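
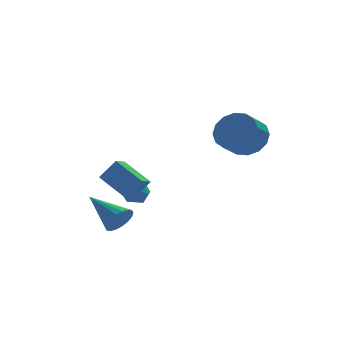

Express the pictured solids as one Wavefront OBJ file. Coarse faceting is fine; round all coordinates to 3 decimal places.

v -1.757 1.589 -0.956
v -1.081 1.634 -0.643
v -1.559 0.426 -1.217
v -0.883 0.471 -0.904
v -1.494 0.511 -0.478
v -1.617 1.23 -0.317
v -1.023 0.83 -1.543
v -1.146 1.549 -1.382
v -0.627 1.165 -1.006
v -0.918 0.968 -0.348
v -1.722 1.092 -1.512
v -2.013 0.895 -0.854
v -1.387 -0.709 0.382
v -2.316 0.517 1.257
v -2.128 -0.568 -0.603
v -3.056 0.659 0.272
v -0.884 -0.119 0.088
v -1.812 1.108 0.963
v -1.624 0.023 -0.897
v -2.553 1.249 -0.022
v -2.608 -1.659 -1.532
v -2.252 -1.838 -0.85
v -3.652 -0.141 -0.588
v -2.035 -1.601 -0.991
v -1.931 -1.375 -1.24
v -1.961 -1.205 -1.546
v -2.12 -1.125 -1.85
v -2.375 -1.151 -2.091
v -2.676 -1.278 -2.22
v -2.964 -1.48 -2.214
v -3.181 -1.717 -2.073
v -3.285 -1.943 -1.824
v -3.255 -2.113 -1.518
v -3.096 -2.192 -1.214
v -2.841 -2.167 -0.973
v -2.54 -2.04 -0.843
v 2.869 -2.562 3.317
v 3.69 -3.166 3.644
v 2.952 -3.822 4.289
v 2.131 -3.218 3.963
v 3.655 -2.758 4.017
v 2.916 -3.414 4.662
v 3.409 -2.298 4.203
v 2.67 -2.954 4.848
v 3.018 -1.909 4.151
v 2.279 -2.564 4.797
v 2.588 -1.694 3.876
v 1.849 -2.35 4.522
v 2.233 -1.713 3.452
v 1.494 -2.368 4.097
v 2.048 -1.958 2.991
v 1.31 -2.614 3.636
v 2.084 -2.366 2.618
v 1.345 -3.022 3.263
v 2.33 -2.826 2.432
v 1.591 -3.482 3.077
v 2.721 -3.216 2.483
v 1.982 -3.871 3.129
v 3.151 -3.43 2.758
v 2.412 -4.086 3.404
v 3.506 -3.412 3.183
v 2.767 -4.067 3.828
f 1 12 6
f 1 6 2
f 1 2 8
f 1 8 11
f 1 11 12
f 2 6 10
f 6 12 5
f 12 11 3
f 11 8 7
f 8 2 9
f 4 10 5
f 4 5 3
f 4 3 7
f 4 7 9
f 4 9 10
f 5 10 6
f 3 5 12
f 7 3 11
f 9 7 8
f 10 9 2
f 14 16 13
f 17 14 13
f 13 16 15
f 15 17 13
f 14 20 16
f 18 14 17
f 18 20 14
f 16 20 15
f 19 17 15
f 15 20 19
f 19 18 17
f 20 18 19
f 22 21 24
f 22 24 23
f 24 21 25
f 24 25 23
f 25 21 26
f 25 26 23
f 26 21 27
f 26 27 23
f 27 21 28
f 27 28 23
f 28 21 29
f 28 29 23
f 29 21 30
f 29 30 23
f 30 21 31
f 30 31 23
f 31 21 32
f 31 32 23
f 32 21 33
f 32 33 23
f 33 21 34
f 33 34 23
f 34 21 35
f 34 35 23
f 35 21 36
f 35 36 23
f 36 21 22
f 36 22 23
f 38 37 41
f 38 41 39
f 39 41 42
f 39 42 40
f 41 37 43
f 41 43 42
f 42 43 44
f 42 44 40
f 43 37 45
f 43 45 44
f 44 45 46
f 44 46 40
f 45 37 47
f 45 47 46
f 46 47 48
f 46 48 40
f 47 37 49
f 47 49 48
f 48 49 50
f 48 50 40
f 49 37 51
f 49 51 50
f 50 51 52
f 50 52 40
f 51 37 53
f 51 53 52
f 52 53 54
f 52 54 40
f 53 37 55
f 53 55 54
f 54 55 56
f 54 56 40
f 55 37 57
f 55 57 56
f 56 57 58
f 56 58 40
f 57 37 59
f 57 59 58
f 58 59 60
f 58 60 40
f 59 37 61
f 59 61 60
f 60 61 62
f 60 62 40
f 61 37 38
f 61 38 62
f 62 38 39
f 62 39 40



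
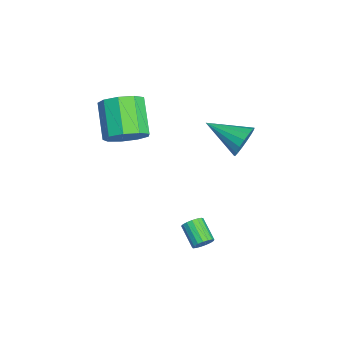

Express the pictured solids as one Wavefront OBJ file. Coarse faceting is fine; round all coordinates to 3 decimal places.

v -2.51 -1.123 1.983
v -2.023 -1.907 2.504
v -3.603 -2.081 3.718
v -4.09 -1.297 3.197
v -1.86 -1.269 2.807
v -3.44 -1.443 4.022
v -2.001 -0.563 2.725
v -3.581 -0.736 3.939
v -2.381 -0.119 2.295
v -3.96 -0.292 3.51
v -2.821 -0.144 1.719
v -4.4 -0.318 2.934
v -3.115 -0.628 1.267
v -4.695 -0.802 2.481
v -3.127 -1.344 1.149
v -4.706 -1.517 2.364
v -2.85 -1.956 1.422
v -4.43 -2.13 2.636
v -2.414 -2.178 1.957
v -3.994 -2.352 3.171
v -0.982 3.939 2.791
v -0.7 3.518 2.097
v -1.878 2.321 3.409
v -0.402 3.46 2.375
v -0.238 3.511 2.749
v -0.244 3.661 3.132
v -0.419 3.874 3.438
v -0.723 4.102 3.595
v -1.087 4.293 3.568
v -1.427 4.403 3.363
v -1.665 4.407 3.027
v -1.746 4.303 2.637
v -1.653 4.116 2.283
v -1.406 3.889 2.045
v -1.062 3.673 1.977
v 0.542 2.096 -2.939
v 0.734 2.302 -2.49
v -0.25 1.87 -1.872
v -0.442 1.664 -2.321
v 0.592 2.488 -2.586
v -0.393 2.057 -1.968
v 0.438 2.585 -2.764
v -0.546 2.153 -2.145
v 0.308 2.569 -2.981
v -0.676 2.138 -2.363
v 0.232 2.446 -3.189
v -0.752 2.014 -2.571
v 0.227 2.241 -3.339
v -0.758 1.81 -2.721
v 0.294 2.004 -3.398
v -0.69 1.572 -2.78
v 0.418 1.788 -3.352
v -0.566 1.356 -2.734
v 0.57 1.642 -3.211
v -0.414 1.21 -2.593
v 0.716 1.6 -3.008
v -0.268 1.168 -2.39
v 0.822 1.672 -2.789
v -0.162 1.24 -2.171
v 0.864 1.841 -2.604
v -0.12 1.409 -1.986
v 0.832 2.068 -2.497
v -0.152 1.636 -1.878
f 2 1 5
f 2 5 3
f 3 5 6
f 3 6 4
f 5 1 7
f 5 7 6
f 6 7 8
f 6 8 4
f 7 1 9
f 7 9 8
f 8 9 10
f 8 10 4
f 9 1 11
f 9 11 10
f 10 11 12
f 10 12 4
f 11 1 13
f 11 13 12
f 12 13 14
f 12 14 4
f 13 1 15
f 13 15 14
f 14 15 16
f 14 16 4
f 15 1 17
f 15 17 16
f 16 17 18
f 16 18 4
f 17 1 19
f 17 19 18
f 18 19 20
f 18 20 4
f 19 1 2
f 19 2 20
f 20 2 3
f 20 3 4
f 22 21 24
f 22 24 23
f 24 21 25
f 24 25 23
f 25 21 26
f 25 26 23
f 26 21 27
f 26 27 23
f 27 21 28
f 27 28 23
f 28 21 29
f 28 29 23
f 29 21 30
f 29 30 23
f 30 21 31
f 30 31 23
f 31 21 32
f 31 32 23
f 32 21 33
f 32 33 23
f 33 21 34
f 33 34 23
f 34 21 35
f 34 35 23
f 35 21 22
f 35 22 23
f 37 36 40
f 37 40 38
f 38 40 41
f 38 41 39
f 40 36 42
f 40 42 41
f 41 42 43
f 41 43 39
f 42 36 44
f 42 44 43
f 43 44 45
f 43 45 39
f 44 36 46
f 44 46 45
f 45 46 47
f 45 47 39
f 46 36 48
f 46 48 47
f 47 48 49
f 47 49 39
f 48 36 50
f 48 50 49
f 49 50 51
f 49 51 39
f 50 36 52
f 50 52 51
f 51 52 53
f 51 53 39
f 52 36 54
f 52 54 53
f 53 54 55
f 53 55 39
f 54 36 56
f 54 56 55
f 55 56 57
f 55 57 39
f 56 36 58
f 56 58 57
f 57 58 59
f 57 59 39
f 58 36 60
f 58 60 59
f 59 60 61
f 59 61 39
f 60 36 62
f 60 62 61
f 61 62 63
f 61 63 39
f 62 36 37
f 62 37 63
f 63 37 38
f 63 38 39



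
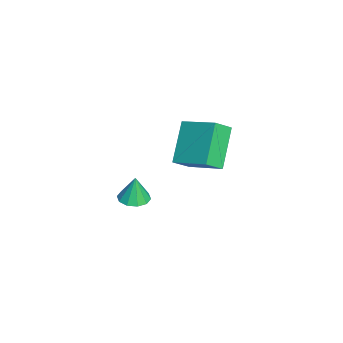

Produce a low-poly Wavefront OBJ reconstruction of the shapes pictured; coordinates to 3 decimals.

v 3.146 -0.54 -1.389
v 3.712 -0.767 -1.37
v 3.134 -0.48 -0.311
v 3.738 -0.392 -1.391
v 3.538 -0.073 -1.411
v 3.188 0.067 -1.423
v 2.822 -0.025 -1.422
v 2.58 -0.314 -1.409
v 2.555 -0.689 -1.388
v 2.755 -1.008 -1.367
v 3.105 -1.148 -1.355
v 3.471 -1.056 -1.356
v -2.021 1.09 -1.109
v -1.087 2.36 -0.472
v -2.458 1.713 -1.71
v -1.524 2.983 -1.073
v -0.656 0.757 -2.447
v 0.278 2.027 -1.81
v -1.093 1.38 -3.048
v -0.159 2.65 -2.411
f 2 1 4
f 2 4 3
f 4 1 5
f 4 5 3
f 5 1 6
f 5 6 3
f 6 1 7
f 6 7 3
f 7 1 8
f 7 8 3
f 8 1 9
f 8 9 3
f 9 1 10
f 9 10 3
f 10 1 11
f 10 11 3
f 11 1 12
f 11 12 3
f 12 1 2
f 12 2 3
f 14 16 13
f 17 14 13
f 13 16 15
f 15 17 13
f 14 20 16
f 18 14 17
f 18 20 14
f 16 20 15
f 19 17 15
f 15 20 19
f 19 18 17
f 20 18 19



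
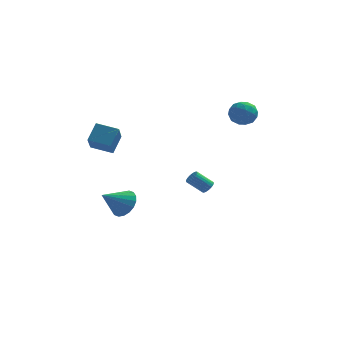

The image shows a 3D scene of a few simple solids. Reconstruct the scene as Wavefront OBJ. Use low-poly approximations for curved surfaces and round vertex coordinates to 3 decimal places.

v -4.697 -2.554 2.373
v -4.709 -3.887 3.523
v -4.296 -1.735 3.327
v -4.308 -3.068 4.477
v -3.392 -2.832 2.063
v -3.404 -4.165 3.213
v -2.991 -2.013 3.017
v -3.003 -3.346 4.167
v 1.732 3.425 -3.496
v 2.075 3.385 -3.121
v 1.092 3.315 -2.229
v 0.748 3.355 -2.604
v 2.052 3.582 -3.132
v 1.068 3.512 -2.239
v 1.98 3.755 -3.197
v 0.996 3.685 -2.305
v 1.87 3.879 -3.309
v 0.887 3.809 -2.416
v 1.739 3.933 -3.449
v 0.756 3.863 -2.556
v 1.607 3.909 -3.596
v 0.624 3.84 -2.703
v 1.494 3.813 -3.728
v 0.511 3.743 -2.835
v 1.417 3.657 -3.824
v 0.434 3.587 -2.932
v 1.388 3.465 -3.871
v 0.405 3.395 -2.979
v 1.412 3.268 -3.861
v 0.428 3.198 -2.968
v 1.484 3.095 -3.795
v 0.5 3.025 -2.903
v 1.593 2.971 -3.684
v 0.61 2.901 -2.791
v 1.724 2.917 -3.544
v 0.741 2.847 -2.651
v 1.856 2.94 -3.397
v 0.873 2.871 -2.504
v 1.969 3.037 -3.265
v 0.986 2.967 -2.372
v 2.046 3.193 -3.168
v 1.063 3.123 -2.276
v -3.241 2.181 -4.403
v -2.5 2.033 -3.674
v -4.479 1.339 -3.317
v -2.68 2.448 -3.557
v -2.97 2.81 -3.608
v -3.315 3.048 -3.816
v -3.644 3.114 -4.141
v -3.894 2.995 -4.518
v -4.014 2.714 -4.872
v -3.981 2.328 -5.133
v -3.802 1.913 -5.25
v -3.511 1.551 -5.199
v -3.167 1.313 -4.991
v -2.837 1.247 -4.666
v -2.588 1.367 -4.289
v -2.467 1.647 -3.935
v 3.181 4.246 3.152
v 3.551 4.777 2.447
v 3.989 3.023 2.653
v 4.359 3.554 1.948
v 4.608 3.723 2.856
v 4.109 4.479 3.164
v 3.431 3.321 1.936
v 2.932 4.077 2.244
v 3.705 4.205 1.695
v 4.433 4.454 2.264
v 3.107 3.346 2.836
v 3.835 3.595 3.405
v 3.295 4.619 2.843
v 4.245 3.181 2.257
v 4.392 3.281 2.791
v 4.609 3.593 2.377
v 3.623 4.444 3.265
v 3.841 4.756 2.85
v 4.462 4.137 3.091
v 3.699 3.044 2.25
v 3.917 3.356 1.835
v 2.931 4.207 2.723
v 3.148 4.519 2.309
v 3.078 3.663 2.009
v 3.603 4.595 1.987
v 4.078 3.876 1.694
v 3.532 3.739 1.686
v 3.239 4.183 1.867
v 4.031 4.741 2.321
v 4.506 4.022 2.029
v 4.652 4.122 2.562
v 4.359 4.566 2.743
v 4.121 4.405 1.88
v 3.034 3.778 3.071
v 3.509 3.059 2.779
v 3.181 3.234 2.357
v 2.888 3.678 2.538
v 3.462 3.924 3.406
v 3.937 3.205 3.113
v 4.301 3.617 3.233
v 4.008 4.061 3.414
v 3.419 3.395 3.22
f 2 4 1
f 5 2 1
f 1 4 3
f 3 5 1
f 2 8 4
f 6 2 5
f 6 8 2
f 4 8 3
f 7 5 3
f 3 8 7
f 7 6 5
f 8 6 7
f 10 9 13
f 10 13 11
f 11 13 14
f 11 14 12
f 13 9 15
f 13 15 14
f 14 15 16
f 14 16 12
f 15 9 17
f 15 17 16
f 16 17 18
f 16 18 12
f 17 9 19
f 17 19 18
f 18 19 20
f 18 20 12
f 19 9 21
f 19 21 20
f 20 21 22
f 20 22 12
f 21 9 23
f 21 23 22
f 22 23 24
f 22 24 12
f 23 9 25
f 23 25 24
f 24 25 26
f 24 26 12
f 25 9 27
f 25 27 26
f 26 27 28
f 26 28 12
f 27 9 29
f 27 29 28
f 28 29 30
f 28 30 12
f 29 9 31
f 29 31 30
f 30 31 32
f 30 32 12
f 31 9 33
f 31 33 32
f 32 33 34
f 32 34 12
f 33 9 35
f 33 35 34
f 34 35 36
f 34 36 12
f 35 9 37
f 35 37 36
f 36 37 38
f 36 38 12
f 37 9 39
f 37 39 38
f 38 39 40
f 38 40 12
f 39 9 41
f 39 41 40
f 40 41 42
f 40 42 12
f 41 9 10
f 41 10 42
f 42 10 11
f 42 11 12
f 44 43 46
f 44 46 45
f 46 43 47
f 46 47 45
f 47 43 48
f 47 48 45
f 48 43 49
f 48 49 45
f 49 43 50
f 49 50 45
f 50 43 51
f 50 51 45
f 51 43 52
f 51 52 45
f 52 43 53
f 52 53 45
f 53 43 54
f 53 54 45
f 54 43 55
f 54 55 45
f 55 43 56
f 55 56 45
f 56 43 57
f 56 57 45
f 57 43 58
f 57 58 45
f 58 43 44
f 58 44 45
f 59 96 75
f 96 70 99
f 75 99 64
f 96 99 75
f 59 75 71
f 75 64 76
f 71 76 60
f 75 76 71
f 59 71 80
f 71 60 81
f 80 81 66
f 71 81 80
f 59 80 92
f 80 66 95
f 92 95 69
f 80 95 92
f 59 92 96
f 92 69 100
f 96 100 70
f 92 100 96
f 60 76 87
f 76 64 90
f 87 90 68
f 76 90 87
f 64 99 77
f 99 70 98
f 77 98 63
f 99 98 77
f 70 100 97
f 100 69 93
f 97 93 61
f 100 93 97
f 69 95 94
f 95 66 82
f 94 82 65
f 95 82 94
f 66 81 86
f 81 60 83
f 86 83 67
f 81 83 86
f 62 88 74
f 88 68 89
f 74 89 63
f 88 89 74
f 62 74 72
f 74 63 73
f 72 73 61
f 74 73 72
f 62 72 79
f 72 61 78
f 79 78 65
f 72 78 79
f 62 79 84
f 79 65 85
f 84 85 67
f 79 85 84
f 62 84 88
f 84 67 91
f 88 91 68
f 84 91 88
f 63 89 77
f 89 68 90
f 77 90 64
f 89 90 77
f 61 73 97
f 73 63 98
f 97 98 70
f 73 98 97
f 65 78 94
f 78 61 93
f 94 93 69
f 78 93 94
f 67 85 86
f 85 65 82
f 86 82 66
f 85 82 86
f 68 91 87
f 91 67 83
f 87 83 60
f 91 83 87



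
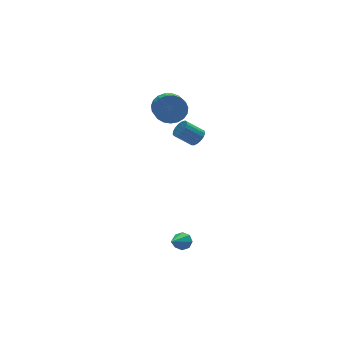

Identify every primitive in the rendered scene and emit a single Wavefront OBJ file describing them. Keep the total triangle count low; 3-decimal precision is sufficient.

v 1.441 4.378 2.972
v 2.025 3.919 2.38
v 1.503 2.203 3.196
v 0.919 2.662 3.788
v 2.261 3.993 2.688
v 1.74 2.277 3.503
v 2.356 4.134 3.044
v 1.835 2.418 3.86
v 2.292 4.317 3.389
v 1.771 2.601 4.204
v 2.082 4.51 3.661
v 1.56 2.795 4.476
v 1.76 4.681 3.814
v 1.238 2.965 4.63
v 1.383 4.799 3.822
v 0.861 3.083 4.637
v 1.016 4.845 3.683
v 0.495 3.129 4.498
v 0.723 4.809 3.42
v 0.201 3.093 4.236
v 0.553 4.699 3.081
v 0.032 2.983 3.896
v 0.538 4.534 2.723
v 0.016 2.818 3.538
v 0.678 4.341 2.407
v 0.156 2.626 3.223
v 0.95 4.155 2.19
v 0.429 2.439 3.005
v 1.307 4.008 2.108
v 0.786 2.292 2.923
v 1.687 3.924 2.175
v 1.166 2.208 2.99
v -0.034 -1.555 -3.84
v 0.391 -1.935 -3.732
v -1.006 -2.425 -3.08
v 0.357 -1.622 -3.418
v 0.094 -1.271 -3.352
v -0.244 -1.086 -3.572
v -0.459 -1.176 -3.949
v -0.425 -1.488 -4.263
v -0.163 -1.839 -4.329
v 0.176 -2.024 -4.109
v 1.567 0.341 2.726
v 1.953 0.583 3.102
v 1.038 0.82 3.889
v 0.653 0.579 3.514
v 1.871 0.8 2.941
v 0.956 1.037 3.728
v 1.719 0.911 2.731
v 0.804 1.149 3.518
v 1.533 0.893 2.52
v 0.618 1.13 3.307
v 1.354 0.748 2.356
v 0.439 0.985 3.143
v 1.224 0.51 2.277
v 0.309 0.747 3.064
v 1.173 0.233 2.301
v 0.258 0.47 3.088
v 1.212 -0.019 2.423
v 0.298 0.218 3.21
v 1.333 -0.188 2.614
v 0.418 0.049 3.401
v 1.507 -0.236 2.831
v 0.592 0.001 3.618
v 1.695 -0.152 3.024
v 0.78 0.085 3.811
v 1.854 0.045 3.149
v 0.939 0.283 3.936
v 1.947 0.31 3.177
v 1.032 0.548 3.964
f 2 1 5
f 2 5 3
f 3 5 6
f 3 6 4
f 5 1 7
f 5 7 6
f 6 7 8
f 6 8 4
f 7 1 9
f 7 9 8
f 8 9 10
f 8 10 4
f 9 1 11
f 9 11 10
f 10 11 12
f 10 12 4
f 11 1 13
f 11 13 12
f 12 13 14
f 12 14 4
f 13 1 15
f 13 15 14
f 14 15 16
f 14 16 4
f 15 1 17
f 15 17 16
f 16 17 18
f 16 18 4
f 17 1 19
f 17 19 18
f 18 19 20
f 18 20 4
f 19 1 21
f 19 21 20
f 20 21 22
f 20 22 4
f 21 1 23
f 21 23 22
f 22 23 24
f 22 24 4
f 23 1 25
f 23 25 24
f 24 25 26
f 24 26 4
f 25 1 27
f 25 27 26
f 26 27 28
f 26 28 4
f 27 1 29
f 27 29 28
f 28 29 30
f 28 30 4
f 29 1 31
f 29 31 30
f 30 31 32
f 30 32 4
f 31 1 2
f 31 2 32
f 32 2 3
f 32 3 4
f 34 33 36
f 34 36 35
f 36 33 37
f 36 37 35
f 37 33 38
f 37 38 35
f 38 33 39
f 38 39 35
f 39 33 40
f 39 40 35
f 40 33 41
f 40 41 35
f 41 33 42
f 41 42 35
f 42 33 34
f 42 34 35
f 44 43 47
f 44 47 45
f 45 47 48
f 45 48 46
f 47 43 49
f 47 49 48
f 48 49 50
f 48 50 46
f 49 43 51
f 49 51 50
f 50 51 52
f 50 52 46
f 51 43 53
f 51 53 52
f 52 53 54
f 52 54 46
f 53 43 55
f 53 55 54
f 54 55 56
f 54 56 46
f 55 43 57
f 55 57 56
f 56 57 58
f 56 58 46
f 57 43 59
f 57 59 58
f 58 59 60
f 58 60 46
f 59 43 61
f 59 61 60
f 60 61 62
f 60 62 46
f 61 43 63
f 61 63 62
f 62 63 64
f 62 64 46
f 63 43 65
f 63 65 64
f 64 65 66
f 64 66 46
f 65 43 67
f 65 67 66
f 66 67 68
f 66 68 46
f 67 43 69
f 67 69 68
f 68 69 70
f 68 70 46
f 69 43 44
f 69 44 70
f 70 44 45
f 70 45 46



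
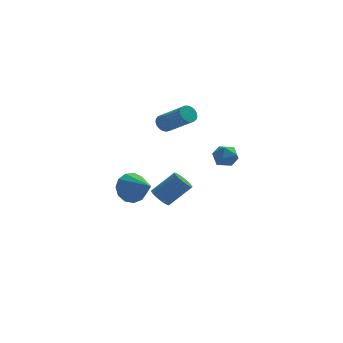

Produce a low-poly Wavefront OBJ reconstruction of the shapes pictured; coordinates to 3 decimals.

v -1.751 -2.934 1.475
v -1.232 -3.1 0.649
v -0.869 -4.306 2.305
v -0.939 -2.731 0.947
v -0.903 -2.427 1.413
v -1.137 -2.283 1.899
v -1.565 -2.346 2.25
v -2.053 -2.596 2.355
v -2.445 -2.953 2.181
v -2.616 -3.304 1.783
v -2.513 -3.537 1.287
v -2.168 -3.579 0.851
v -1.69 -3.416 0.613
v 0.073 0.66 -1.408
v 0.48 0.214 -1.761
v 1.775 0.434 -0.545
v 1.367 0.88 -0.192
v 0.551 0.469 -1.882
v 1.845 0.69 -0.666
v 0.538 0.757 -1.922
v 1.833 0.978 -0.705
v 0.445 1.028 -1.872
v 1.74 1.249 -0.656
v 0.288 1.236 -1.742
v 1.583 1.457 -0.526
v 0.093 1.344 -1.554
v 1.388 1.565 -0.338
v -0.105 1.333 -1.341
v 1.19 1.554 -0.125
v -0.272 1.207 -1.14
v 1.022 1.427 0.076
v -0.38 0.985 -0.985
v 0.915 1.206 0.231
v -0.41 0.707 -0.903
v 0.885 0.928 0.313
v -0.356 0.421 -0.908
v 0.939 0.642 0.308
v -0.228 0.176 -1
v 1.067 0.397 0.216
v -0.048 0.015 -1.163
v 1.247 0.236 0.054
v 0.153 -0.035 -1.367
v 1.448 0.186 -0.151
v 0.34 0.036 -1.579
v 1.634 0.256 -0.363
v 0.649 4.231 2.564
v 1.063 4.181 2.119
v 2.305 2.959 3.411
v 1.891 3.009 3.856
v 1.141 4.39 2.24
v 2.384 3.167 3.533
v 1.134 4.571 2.418
v 2.377 3.348 3.711
v 1.044 4.693 2.621
v 2.286 3.47 3.913
v 0.885 4.735 2.814
v 2.127 3.513 4.106
v 0.685 4.691 2.964
v 1.927 3.468 4.256
v 0.479 4.566 3.044
v 1.721 3.344 4.337
v 0.302 4.384 3.042
v 1.545 3.162 4.334
v 0.185 4.176 2.957
v 1.428 2.953 4.249
v 0.149 3.977 2.804
v 1.391 2.754 4.096
v 0.199 3.822 2.609
v 1.441 2.599 3.902
v 0.327 3.738 2.407
v 1.569 2.515 3.699
v 0.51 3.739 2.231
v 1.752 2.516 3.524
v 0.717 3.825 2.114
v 1.96 2.603 3.406
v 0.913 3.982 2.074
v 2.155 2.759 3.366
v 2.951 0.948 1.735
v 3.408 1.602 1.926
v 3.952 0.458 1.014
v 4.409 1.112 1.205
v 4.22 0.562 1.783
v 3.601 0.864 2.228
v 3.759 1.196 0.712
v 3.14 1.498 1.157
v 3.907 1.755 1.294
v 4.192 1.363 1.955
v 3.168 0.697 0.985
v 3.453 0.305 1.646
f 2 1 4
f 2 4 3
f 4 1 5
f 4 5 3
f 5 1 6
f 5 6 3
f 6 1 7
f 6 7 3
f 7 1 8
f 7 8 3
f 8 1 9
f 8 9 3
f 9 1 10
f 9 10 3
f 10 1 11
f 10 11 3
f 11 1 12
f 11 12 3
f 12 1 13
f 12 13 3
f 13 1 2
f 13 2 3
f 15 14 18
f 15 18 16
f 16 18 19
f 16 19 17
f 18 14 20
f 18 20 19
f 19 20 21
f 19 21 17
f 20 14 22
f 20 22 21
f 21 22 23
f 21 23 17
f 22 14 24
f 22 24 23
f 23 24 25
f 23 25 17
f 24 14 26
f 24 26 25
f 25 26 27
f 25 27 17
f 26 14 28
f 26 28 27
f 27 28 29
f 27 29 17
f 28 14 30
f 28 30 29
f 29 30 31
f 29 31 17
f 30 14 32
f 30 32 31
f 31 32 33
f 31 33 17
f 32 14 34
f 32 34 33
f 33 34 35
f 33 35 17
f 34 14 36
f 34 36 35
f 35 36 37
f 35 37 17
f 36 14 38
f 36 38 37
f 37 38 39
f 37 39 17
f 38 14 40
f 38 40 39
f 39 40 41
f 39 41 17
f 40 14 42
f 40 42 41
f 41 42 43
f 41 43 17
f 42 14 44
f 42 44 43
f 43 44 45
f 43 45 17
f 44 14 15
f 44 15 45
f 45 15 16
f 45 16 17
f 47 46 50
f 47 50 48
f 48 50 51
f 48 51 49
f 50 46 52
f 50 52 51
f 51 52 53
f 51 53 49
f 52 46 54
f 52 54 53
f 53 54 55
f 53 55 49
f 54 46 56
f 54 56 55
f 55 56 57
f 55 57 49
f 56 46 58
f 56 58 57
f 57 58 59
f 57 59 49
f 58 46 60
f 58 60 59
f 59 60 61
f 59 61 49
f 60 46 62
f 60 62 61
f 61 62 63
f 61 63 49
f 62 46 64
f 62 64 63
f 63 64 65
f 63 65 49
f 64 46 66
f 64 66 65
f 65 66 67
f 65 67 49
f 66 46 68
f 66 68 67
f 67 68 69
f 67 69 49
f 68 46 70
f 68 70 69
f 69 70 71
f 69 71 49
f 70 46 72
f 70 72 71
f 71 72 73
f 71 73 49
f 72 46 74
f 72 74 73
f 73 74 75
f 73 75 49
f 74 46 76
f 74 76 75
f 75 76 77
f 75 77 49
f 76 46 47
f 76 47 77
f 77 47 48
f 77 48 49
f 78 89 83
f 78 83 79
f 78 79 85
f 78 85 88
f 78 88 89
f 79 83 87
f 83 89 82
f 89 88 80
f 88 85 84
f 85 79 86
f 81 87 82
f 81 82 80
f 81 80 84
f 81 84 86
f 81 86 87
f 82 87 83
f 80 82 89
f 84 80 88
f 86 84 85
f 87 86 79



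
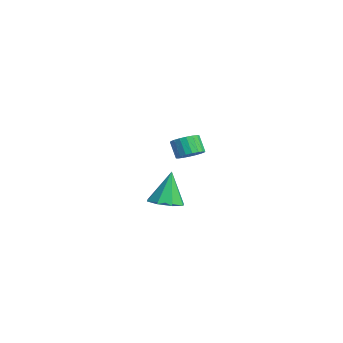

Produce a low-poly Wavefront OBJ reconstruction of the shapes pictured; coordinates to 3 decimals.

v -3.374 2.485 -2.749
v -2.711 2.72 -2.271
v -3.384 2.589 -1.274
v -4.046 2.355 -1.751
v -2.883 3.049 -2.344
v -3.555 2.918 -1.346
v -3.152 3.266 -2.497
v -3.825 3.136 -1.5
v -3.465 3.329 -2.7
v -4.137 3.199 -1.703
v -3.76 3.225 -2.912
v -4.432 3.094 -1.915
v -3.978 2.974 -3.093
v -4.651 2.843 -2.095
v -4.077 2.626 -3.205
v -4.75 2.496 -2.208
v -4.036 2.251 -3.226
v -4.709 2.12 -2.229
v -3.865 1.922 -3.154
v -4.537 1.791 -2.156
v -3.595 1.704 -3
v -4.268 1.574 -2.003
v -3.283 1.641 -2.797
v -3.955 1.511 -1.8
v -2.988 1.746 -2.585
v -3.66 1.615 -1.588
v -2.769 1.997 -2.405
v -3.442 1.866 -1.407
v -2.67 2.344 -2.292
v -3.343 2.214 -1.295
v 3.22 -1.084 -2.892
v 3.921 -1.752 -2.572
v 2.78 -0.596 -0.908
v 4.217 -1.038 -2.682
v 3.93 -0.351 -2.914
v 3.227 -0.093 -3.134
v 2.52 -0.415 -3.212
v 2.223 -1.129 -3.102
v 2.511 -1.816 -2.87
v 3.214 -2.074 -2.65
f 2 1 5
f 2 5 3
f 3 5 6
f 3 6 4
f 5 1 7
f 5 7 6
f 6 7 8
f 6 8 4
f 7 1 9
f 7 9 8
f 8 9 10
f 8 10 4
f 9 1 11
f 9 11 10
f 10 11 12
f 10 12 4
f 11 1 13
f 11 13 12
f 12 13 14
f 12 14 4
f 13 1 15
f 13 15 14
f 14 15 16
f 14 16 4
f 15 1 17
f 15 17 16
f 16 17 18
f 16 18 4
f 17 1 19
f 17 19 18
f 18 19 20
f 18 20 4
f 19 1 21
f 19 21 20
f 20 21 22
f 20 22 4
f 21 1 23
f 21 23 22
f 22 23 24
f 22 24 4
f 23 1 25
f 23 25 24
f 24 25 26
f 24 26 4
f 25 1 27
f 25 27 26
f 26 27 28
f 26 28 4
f 27 1 29
f 27 29 28
f 28 29 30
f 28 30 4
f 29 1 2
f 29 2 30
f 30 2 3
f 30 3 4
f 32 31 34
f 32 34 33
f 34 31 35
f 34 35 33
f 35 31 36
f 35 36 33
f 36 31 37
f 36 37 33
f 37 31 38
f 37 38 33
f 38 31 39
f 38 39 33
f 39 31 40
f 39 40 33
f 40 31 32
f 40 32 33



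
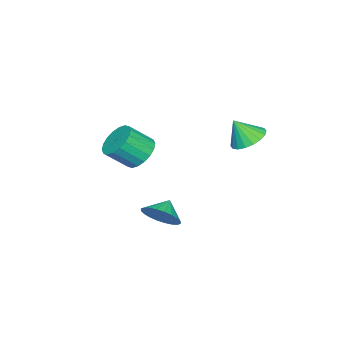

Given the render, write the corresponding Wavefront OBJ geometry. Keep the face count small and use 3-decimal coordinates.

v -2.585 -2.211 -1.73
v -2.053 -1.403 -1.406
v -1.304 -2.321 -0.346
v -1.835 -3.129 -0.67
v -2.421 -1.395 -1.14
v -1.671 -2.313 -0.08
v -2.821 -1.55 -0.991
v -2.071 -2.467 0.07
v -3.174 -1.835 -0.988
v -2.424 -2.752 0.073
v -3.411 -2.194 -1.132
v -2.661 -3.112 -0.071
v -3.484 -2.557 -1.394
v -2.734 -3.475 -0.334
v -3.379 -2.852 -1.723
v -2.629 -3.769 -0.663
v -3.116 -3.019 -2.054
v -2.367 -3.937 -0.994
v -2.749 -3.027 -2.32
v -1.999 -3.945 -1.26
v -2.349 -2.873 -2.47
v -1.599 -3.79 -1.409
v -1.996 -2.588 -2.473
v -1.246 -3.505 -1.412
v -1.759 -2.228 -2.329
v -1.009 -3.146 -1.268
v -1.686 -1.865 -2.066
v -0.936 -2.783 -1.006
v -1.791 -1.571 -1.737
v -1.041 -2.488 -0.677
v -3.365 3.113 0.331
v -2.447 3.028 0.032
v -3.035 2.467 1.529
v -2.446 3.408 0.237
v -2.628 3.73 0.46
v -2.956 3.929 0.658
v -3.364 3.967 0.792
v -3.773 3.835 0.834
v -4.102 3.561 0.776
v -4.284 3.198 0.631
v -4.285 2.818 0.426
v -4.103 2.496 0.202
v -3.775 2.297 0.004
v -3.366 2.259 -0.129
v -2.957 2.391 -0.171
v -2.629 2.665 -0.114
v -0.32 0.094 -4.222
v 0.208 0.586 -3.487
v -1.2 0.106 -3.598
v 0.062 0.895 -3.699
v -0.142 1.082 -3.99
v -0.373 1.119 -4.317
v -0.596 0.999 -4.629
v -0.777 0.742 -4.879
v -0.888 0.387 -5.03
v -0.913 -0.014 -5.057
v -0.847 -0.397 -4.958
v -0.701 -0.706 -4.746
v -0.497 -0.893 -4.455
v -0.266 -0.93 -4.128
v -0.043 -0.811 -3.816
v 0.138 -0.554 -3.565
v 0.249 -0.198 -3.415
v 0.274 0.202 -3.387
f 2 1 5
f 2 5 3
f 3 5 6
f 3 6 4
f 5 1 7
f 5 7 6
f 6 7 8
f 6 8 4
f 7 1 9
f 7 9 8
f 8 9 10
f 8 10 4
f 9 1 11
f 9 11 10
f 10 11 12
f 10 12 4
f 11 1 13
f 11 13 12
f 12 13 14
f 12 14 4
f 13 1 15
f 13 15 14
f 14 15 16
f 14 16 4
f 15 1 17
f 15 17 16
f 16 17 18
f 16 18 4
f 17 1 19
f 17 19 18
f 18 19 20
f 18 20 4
f 19 1 21
f 19 21 20
f 20 21 22
f 20 22 4
f 21 1 23
f 21 23 22
f 22 23 24
f 22 24 4
f 23 1 25
f 23 25 24
f 24 25 26
f 24 26 4
f 25 1 27
f 25 27 26
f 26 27 28
f 26 28 4
f 27 1 29
f 27 29 28
f 28 29 30
f 28 30 4
f 29 1 2
f 29 2 30
f 30 2 3
f 30 3 4
f 32 31 34
f 32 34 33
f 34 31 35
f 34 35 33
f 35 31 36
f 35 36 33
f 36 31 37
f 36 37 33
f 37 31 38
f 37 38 33
f 38 31 39
f 38 39 33
f 39 31 40
f 39 40 33
f 40 31 41
f 40 41 33
f 41 31 42
f 41 42 33
f 42 31 43
f 42 43 33
f 43 31 44
f 43 44 33
f 44 31 45
f 44 45 33
f 45 31 46
f 45 46 33
f 46 31 32
f 46 32 33
f 48 47 50
f 48 50 49
f 50 47 51
f 50 51 49
f 51 47 52
f 51 52 49
f 52 47 53
f 52 53 49
f 53 47 54
f 53 54 49
f 54 47 55
f 54 55 49
f 55 47 56
f 55 56 49
f 56 47 57
f 56 57 49
f 57 47 58
f 57 58 49
f 58 47 59
f 58 59 49
f 59 47 60
f 59 60 49
f 60 47 61
f 60 61 49
f 61 47 62
f 61 62 49
f 62 47 63
f 62 63 49
f 63 47 64
f 63 64 49
f 64 47 48
f 64 48 49



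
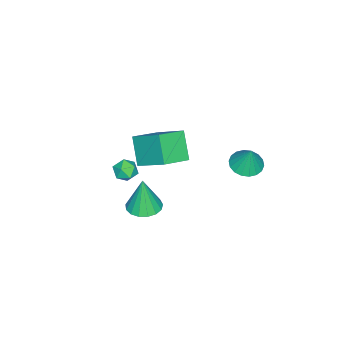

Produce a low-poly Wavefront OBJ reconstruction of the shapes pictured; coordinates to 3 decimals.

v 3.851 1.38 -3.474
v 4.734 1.121 -3.475
v 3.829 1.3 -1.506
v 4.753 1.561 -3.457
v 4.565 1.959 -3.443
v 4.214 2.224 -3.436
v 3.779 2.296 -3.438
v 3.361 2.159 -3.448
v 3.055 1.842 -3.464
v 2.932 1.42 -3.482
v 3.018 0.989 -3.499
v 3.296 0.647 -3.51
v 3.701 0.473 -3.513
v 4.14 0.507 -3.506
v 4.512 0.741 -3.493
v 3.158 0.514 -1.289
v 3.655 0.529 -1.788
v 2.765 -0.469 -1.712
v 3.262 -0.454 -2.211
v 3.442 -0.562 -1.538
v 3.684 0.046 -1.277
v 2.736 0.014 -2.223
v 2.978 0.622 -1.962
v 3.394 0.221 -2.365
v 3.83 -0.135 -1.942
v 2.59 0.195 -1.558
v 3.026 -0.161 -1.135
v -2.749 3.809 -4.671
v -2.06 3.199 -4.652
v -2.451 4.191 -3.209
v -1.875 3.541 -4.779
v -1.863 3.937 -4.884
v -2.026 4.307 -4.948
v -2.333 4.578 -4.957
v -2.721 4.697 -4.909
v -3.116 4.641 -4.814
v -3.437 4.419 -4.69
v -3.622 4.077 -4.563
v -3.634 3.681 -4.458
v -3.471 3.311 -4.394
v -3.165 3.04 -4.385
v -2.776 2.921 -4.433
v -2.382 2.978 -4.528
v -2.305 -1.113 -3.817
v -1.934 0.622 -2.621
v -1.418 -0.357 -5.188
v -1.047 1.378 -3.992
v -0.873 -1.798 -3.268
v -0.502 -0.063 -2.072
v 0.014 -1.042 -4.639
v 0.385 0.693 -3.443
f 2 1 4
f 2 4 3
f 4 1 5
f 4 5 3
f 5 1 6
f 5 6 3
f 6 1 7
f 6 7 3
f 7 1 8
f 7 8 3
f 8 1 9
f 8 9 3
f 9 1 10
f 9 10 3
f 10 1 11
f 10 11 3
f 11 1 12
f 11 12 3
f 12 1 13
f 12 13 3
f 13 1 14
f 13 14 3
f 14 1 15
f 14 15 3
f 15 1 2
f 15 2 3
f 16 27 21
f 16 21 17
f 16 17 23
f 16 23 26
f 16 26 27
f 17 21 25
f 21 27 20
f 27 26 18
f 26 23 22
f 23 17 24
f 19 25 20
f 19 20 18
f 19 18 22
f 19 22 24
f 19 24 25
f 20 25 21
f 18 20 27
f 22 18 26
f 24 22 23
f 25 24 17
f 29 28 31
f 29 31 30
f 31 28 32
f 31 32 30
f 32 28 33
f 32 33 30
f 33 28 34
f 33 34 30
f 34 28 35
f 34 35 30
f 35 28 36
f 35 36 30
f 36 28 37
f 36 37 30
f 37 28 38
f 37 38 30
f 38 28 39
f 38 39 30
f 39 28 40
f 39 40 30
f 40 28 41
f 40 41 30
f 41 28 42
f 41 42 30
f 42 28 43
f 42 43 30
f 43 28 29
f 43 29 30
f 45 47 44
f 48 45 44
f 44 47 46
f 46 48 44
f 45 51 47
f 49 45 48
f 49 51 45
f 47 51 46
f 50 48 46
f 46 51 50
f 50 49 48
f 51 49 50



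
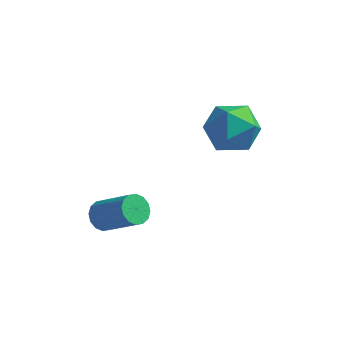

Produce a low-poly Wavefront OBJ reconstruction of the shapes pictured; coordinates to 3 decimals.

v 0.274 -1.929 -2.595
v 0.565 -1.576 -2.883
v 1.736 -1.798 -1.973
v 1.446 -2.151 -1.685
v 0.44 -1.423 -2.685
v 1.611 -1.645 -1.775
v 0.271 -1.405 -2.463
v 1.442 -1.627 -1.553
v 0.103 -1.528 -2.277
v 1.274 -1.75 -1.366
v -0.019 -1.758 -2.176
v 1.152 -1.98 -1.265
v -0.063 -2.034 -2.187
v 1.108 -2.256 -1.276
v -0.016 -2.282 -2.307
v 1.155 -2.504 -1.397
v 0.109 -2.435 -2.505
v 1.28 -2.657 -1.595
v 0.278 -2.453 -2.727
v 1.449 -2.675 -1.817
v 0.446 -2.33 -2.914
v 1.617 -2.552 -2.003
v 0.568 -2.1 -3.015
v 1.739 -2.322 -2.104
v 0.612 -1.824 -3.004
v 1.783 -2.046 -2.093
v 2.322 1.775 0.295
v 2.812 2.265 -0.395
v 3.208 0.495 0.015
v 3.698 0.985 -0.675
v 3.806 1.227 0.266
v 3.258 2.018 0.44
v 2.762 0.742 -0.82
v 2.214 1.533 -0.646
v 3.084 1.627 -1.084
v 3.729 1.927 -0.413
v 2.291 0.833 0.033
v 2.936 1.133 0.704
f 2 1 5
f 2 5 3
f 3 5 6
f 3 6 4
f 5 1 7
f 5 7 6
f 6 7 8
f 6 8 4
f 7 1 9
f 7 9 8
f 8 9 10
f 8 10 4
f 9 1 11
f 9 11 10
f 10 11 12
f 10 12 4
f 11 1 13
f 11 13 12
f 12 13 14
f 12 14 4
f 13 1 15
f 13 15 14
f 14 15 16
f 14 16 4
f 15 1 17
f 15 17 16
f 16 17 18
f 16 18 4
f 17 1 19
f 17 19 18
f 18 19 20
f 18 20 4
f 19 1 21
f 19 21 20
f 20 21 22
f 20 22 4
f 21 1 23
f 21 23 22
f 22 23 24
f 22 24 4
f 23 1 25
f 23 25 24
f 24 25 26
f 24 26 4
f 25 1 2
f 25 2 26
f 26 2 3
f 26 3 4
f 27 38 32
f 27 32 28
f 27 28 34
f 27 34 37
f 27 37 38
f 28 32 36
f 32 38 31
f 38 37 29
f 37 34 33
f 34 28 35
f 30 36 31
f 30 31 29
f 30 29 33
f 30 33 35
f 30 35 36
f 31 36 32
f 29 31 38
f 33 29 37
f 35 33 34
f 36 35 28



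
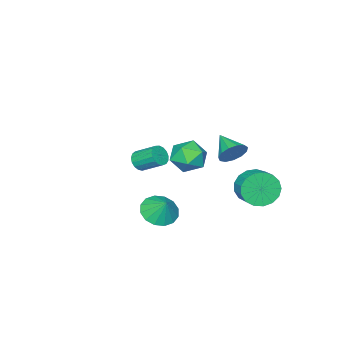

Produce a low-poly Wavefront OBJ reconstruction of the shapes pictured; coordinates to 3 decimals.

v -2.522 -2.963 -4.143
v -1.9 -2.914 -3.961
v -2.216 -1.748 -3.195
v -2.838 -1.797 -3.377
v -1.915 -2.746 -4.223
v -2.23 -1.58 -3.457
v -2.069 -2.628 -4.466
v -2.384 -1.462 -3.7
v -2.326 -2.586 -4.635
v -2.642 -1.421 -3.869
v -2.629 -2.631 -4.692
v -2.945 -1.466 -3.926
v -2.907 -2.752 -4.622
v -3.223 -1.587 -3.856
v -3.097 -2.921 -4.443
v -3.413 -1.756 -3.677
v -3.155 -3.1 -4.195
v -3.471 -1.934 -3.429
v -3.068 -3.247 -3.935
v -3.384 -2.082 -3.169
v -2.856 -3.329 -3.723
v -3.172 -2.164 -2.957
v -2.568 -3.327 -3.607
v -2.884 -2.162 -2.841
v -2.269 -3.242 -3.614
v -2.584 -2.077 -2.848
v -2.028 -3.093 -3.742
v -2.343 -1.927 -2.976
v 1.609 2.374 -3.56
v 2.397 2.774 -4.006
v 1.811 3.046 -2.6
v 2.004 3.077 -4.135
v 1.505 3.191 -4.11
v 1.034 3.086 -3.938
v 0.717 2.79 -3.664
v 0.639 2.383 -3.363
v 0.821 1.974 -3.115
v 1.214 1.671 -2.986
v 1.713 1.557 -3.011
v 2.184 1.662 -3.183
v 2.501 1.957 -3.457
v 2.579 2.365 -3.758
v 0.044 2.482 -1.494
v 0.442 1.955 -0.689
v -1.382 2.725 -0.631
v -0.984 2.198 0.174
v -0.598 3.131 -0.079
v 0.283 2.981 -0.613
v -1.223 1.699 -0.707
v -0.342 1.549 -1.241
v -0.341 1.471 -0.203
v 0.045 2.356 0.185
v -0.985 2.324 -1.505
v -0.599 3.209 -1.117
v -4.081 3.476 -3.991
v -3.49 3.524 -4.881
v -2.987 4.412 -4.499
v -3.579 4.364 -3.609
v -3.903 3.805 -4.993
v -3.4 4.694 -4.611
v -4.357 4.012 -4.875
v -3.854 4.9 -4.493
v -4.747 4.095 -4.555
v -4.245 4.983 -4.173
v -4.986 4.036 -4.105
v -4.483 4.925 -3.723
v -5.017 3.85 -3.629
v -4.514 4.738 -3.248
v -4.833 3.577 -3.236
v -4.331 4.466 -2.855
v -4.478 3.281 -3.016
v -3.975 4.17 -2.634
v -4.032 3.03 -3.019
v -3.529 3.919 -2.638
v -3.597 2.881 -3.245
v -3.094 3.77 -2.863
v -3.273 2.868 -3.642
v -2.77 3.757 -3.26
v -3.134 2.994 -4.118
v -2.631 3.883 -3.736
v -3.213 3.231 -4.566
v -2.71 4.12 -4.184
v -2.424 3.514 -0.843
v -1.926 3.644 -0.218
v -2.856 2.246 -0.237
v -2.326 3.833 -0.106
v -2.757 3.922 -0.227
v -3.082 3.88 -0.545
v -3.199 3.723 -0.957
v -3.069 3.499 -1.333
v -2.735 3.28 -1.554
v -2.303 3.135 -1.549
v -1.909 3.11 -1.32
v -1.678 3.214 -0.94
v -1.685 3.413 -0.529
f 2 1 5
f 2 5 3
f 3 5 6
f 3 6 4
f 5 1 7
f 5 7 6
f 6 7 8
f 6 8 4
f 7 1 9
f 7 9 8
f 8 9 10
f 8 10 4
f 9 1 11
f 9 11 10
f 10 11 12
f 10 12 4
f 11 1 13
f 11 13 12
f 12 13 14
f 12 14 4
f 13 1 15
f 13 15 14
f 14 15 16
f 14 16 4
f 15 1 17
f 15 17 16
f 16 17 18
f 16 18 4
f 17 1 19
f 17 19 18
f 18 19 20
f 18 20 4
f 19 1 21
f 19 21 20
f 20 21 22
f 20 22 4
f 21 1 23
f 21 23 22
f 22 23 24
f 22 24 4
f 23 1 25
f 23 25 24
f 24 25 26
f 24 26 4
f 25 1 27
f 25 27 26
f 26 27 28
f 26 28 4
f 27 1 2
f 27 2 28
f 28 2 3
f 28 3 4
f 30 29 32
f 30 32 31
f 32 29 33
f 32 33 31
f 33 29 34
f 33 34 31
f 34 29 35
f 34 35 31
f 35 29 36
f 35 36 31
f 36 29 37
f 36 37 31
f 37 29 38
f 37 38 31
f 38 29 39
f 38 39 31
f 39 29 40
f 39 40 31
f 40 29 41
f 40 41 31
f 41 29 42
f 41 42 31
f 42 29 30
f 42 30 31
f 43 54 48
f 43 48 44
f 43 44 50
f 43 50 53
f 43 53 54
f 44 48 52
f 48 54 47
f 54 53 45
f 53 50 49
f 50 44 51
f 46 52 47
f 46 47 45
f 46 45 49
f 46 49 51
f 46 51 52
f 47 52 48
f 45 47 54
f 49 45 53
f 51 49 50
f 52 51 44
f 56 55 59
f 56 59 57
f 57 59 60
f 57 60 58
f 59 55 61
f 59 61 60
f 60 61 62
f 60 62 58
f 61 55 63
f 61 63 62
f 62 63 64
f 62 64 58
f 63 55 65
f 63 65 64
f 64 65 66
f 64 66 58
f 65 55 67
f 65 67 66
f 66 67 68
f 66 68 58
f 67 55 69
f 67 69 68
f 68 69 70
f 68 70 58
f 69 55 71
f 69 71 70
f 70 71 72
f 70 72 58
f 71 55 73
f 71 73 72
f 72 73 74
f 72 74 58
f 73 55 75
f 73 75 74
f 74 75 76
f 74 76 58
f 75 55 77
f 75 77 76
f 76 77 78
f 76 78 58
f 77 55 79
f 77 79 78
f 78 79 80
f 78 80 58
f 79 55 81
f 79 81 80
f 80 81 82
f 80 82 58
f 81 55 56
f 81 56 82
f 82 56 57
f 82 57 58
f 84 83 86
f 84 86 85
f 86 83 87
f 86 87 85
f 87 83 88
f 87 88 85
f 88 83 89
f 88 89 85
f 89 83 90
f 89 90 85
f 90 83 91
f 90 91 85
f 91 83 92
f 91 92 85
f 92 83 93
f 92 93 85
f 93 83 94
f 93 94 85
f 94 83 95
f 94 95 85
f 95 83 84
f 95 84 85



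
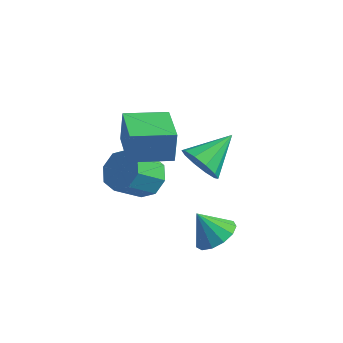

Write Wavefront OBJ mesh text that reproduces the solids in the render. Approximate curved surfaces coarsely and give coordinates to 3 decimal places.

v 4.098 -0.963 -2.636
v 4.808 -0.501 -2.085
v 3.222 -1.037 -1.444
v 4.479 -0.09 -2.302
v 4.03 0.044 -2.624
v 3.602 -0.142 -2.95
v 3.331 -0.588 -3.176
v 3.304 -1.154 -3.23
v 3.529 -1.659 -3.096
v 3.934 -1.944 -2.816
v 4.392 -1.917 -2.478
v 4.756 -1.587 -2.19
v 4.911 -1.059 -2.044
v -1.016 0.232 0.653
v -1.058 0.55 2.128
v 0.58 1.386 0.449
v 0.538 1.704 1.924
v 0.202 -1.384 1.036
v 0.16 -1.066 2.511
v 1.798 -0.23 0.832
v 1.756 0.088 2.307
v -0.512 1.67 -3.207
v 0.454 1.477 -2.814
v -0.262 0.357 -1.601
v -1.228 0.55 -1.993
v 0.09 2.104 -2.45
v -0.626 0.984 -1.237
v -0.626 2.477 -2.529
v -1.342 1.357 -1.316
v -1.275 2.377 -3.005
v -1.992 1.257 -1.791
v -1.478 1.863 -3.599
v -2.194 0.743 -2.386
v -1.114 1.236 -3.963
v -1.83 0.116 -2.75
v -0.398 0.863 -3.884
v -1.114 -0.257 -2.671
v 0.252 0.963 -3.409
v -0.465 -0.157 -2.195
v 2.011 1.705 -1.126
v 2.629 1.877 -1.97
v 2.689 3.455 -0.274
v 2.048 2.157 -2.084
v 1.453 2.266 -1.832
v 1.071 2.16 -1.31
v 1.048 1.881 -0.718
v 1.393 1.534 -0.282
v 1.974 1.254 -0.167
v 2.569 1.145 -0.419
v 2.951 1.251 -0.941
v 2.974 1.53 -1.533
f 2 1 4
f 2 4 3
f 4 1 5
f 4 5 3
f 5 1 6
f 5 6 3
f 6 1 7
f 6 7 3
f 7 1 8
f 7 8 3
f 8 1 9
f 8 9 3
f 9 1 10
f 9 10 3
f 10 1 11
f 10 11 3
f 11 1 12
f 11 12 3
f 12 1 13
f 12 13 3
f 13 1 2
f 13 2 3
f 15 17 14
f 18 15 14
f 14 17 16
f 16 18 14
f 15 21 17
f 19 15 18
f 19 21 15
f 17 21 16
f 20 18 16
f 16 21 20
f 20 19 18
f 21 19 20
f 23 22 26
f 23 26 24
f 24 26 27
f 24 27 25
f 26 22 28
f 26 28 27
f 27 28 29
f 27 29 25
f 28 22 30
f 28 30 29
f 29 30 31
f 29 31 25
f 30 22 32
f 30 32 31
f 31 32 33
f 31 33 25
f 32 22 34
f 32 34 33
f 33 34 35
f 33 35 25
f 34 22 36
f 34 36 35
f 35 36 37
f 35 37 25
f 36 22 38
f 36 38 37
f 37 38 39
f 37 39 25
f 38 22 23
f 38 23 39
f 39 23 24
f 39 24 25
f 41 40 43
f 41 43 42
f 43 40 44
f 43 44 42
f 44 40 45
f 44 45 42
f 45 40 46
f 45 46 42
f 46 40 47
f 46 47 42
f 47 40 48
f 47 48 42
f 48 40 49
f 48 49 42
f 49 40 50
f 49 50 42
f 50 40 51
f 50 51 42
f 51 40 41
f 51 41 42



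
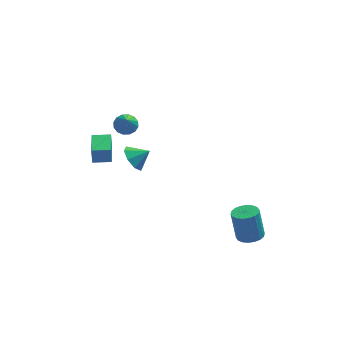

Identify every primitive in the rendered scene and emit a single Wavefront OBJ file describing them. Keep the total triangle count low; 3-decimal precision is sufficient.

v -3.884 -0.972 1.208
v -3.915 -0.98 2.168
v -3.844 0.447 1.221
v -3.875 0.44 2.18
v -2.905 -1 1.24
v -2.936 -1.007 2.199
v -2.865 0.42 1.252
v -2.896 0.412 2.212
v -1.685 3.785 -2.803
v -1.312 3.185 -3.328
v -0.815 3.795 -2.197
v -1.183 3.815 -3.525
v -1.348 4.428 -3.299
v -1.71 4.664 -2.783
v -2.058 4.385 -2.278
v -2.187 3.754 -2.081
v -2.022 3.141 -2.306
v -1.66 2.905 -2.823
v -2.075 3.207 0.612
v -1.429 3.359 0.704
v -2.045 2.493 1.588
v -1.604 3.598 0.884
v -1.905 3.733 0.991
v -2.252 3.726 0.996
v -2.551 3.58 0.899
v -2.723 3.334 0.724
v -2.72 3.054 0.519
v -2.545 2.815 0.34
v -2.244 2.681 0.233
v -1.897 2.688 0.227
v -1.598 2.833 0.325
v -1.426 3.079 0.499
v 4.057 -2.751 -3.559
v 4.514 -2.17 -3.596
v 4.24 -1.848 -1.918
v 3.783 -2.429 -1.881
v 4.221 -2.038 -3.669
v 3.948 -1.716 -1.991
v 3.896 -2.047 -3.72
v 3.622 -1.725 -2.043
v 3.603 -2.196 -3.74
v 3.329 -1.873 -2.062
v 3.399 -2.454 -3.723
v 3.126 -2.132 -2.046
v 3.326 -2.771 -3.674
v 3.052 -2.449 -1.997
v 3.398 -3.085 -3.602
v 3.124 -2.762 -1.925
v 3.6 -3.332 -3.522
v 3.326 -3.01 -1.844
v 3.892 -3.464 -3.449
v 3.619 -3.142 -1.771
v 4.218 -3.455 -3.397
v 3.944 -3.133 -1.72
v 4.511 -3.307 -3.378
v 4.237 -2.984 -1.7
v 4.714 -3.048 -3.394
v 4.441 -2.726 -1.717
v 4.788 -2.731 -3.443
v 4.514 -2.409 -1.766
v 4.716 -2.418 -3.515
v 4.442 -2.095 -1.838
f 2 4 1
f 5 2 1
f 1 4 3
f 3 5 1
f 2 8 4
f 6 2 5
f 6 8 2
f 4 8 3
f 7 5 3
f 3 8 7
f 7 6 5
f 8 6 7
f 10 9 12
f 10 12 11
f 12 9 13
f 12 13 11
f 13 9 14
f 13 14 11
f 14 9 15
f 14 15 11
f 15 9 16
f 15 16 11
f 16 9 17
f 16 17 11
f 17 9 18
f 17 18 11
f 18 9 10
f 18 10 11
f 20 19 22
f 20 22 21
f 22 19 23
f 22 23 21
f 23 19 24
f 23 24 21
f 24 19 25
f 24 25 21
f 25 19 26
f 25 26 21
f 26 19 27
f 26 27 21
f 27 19 28
f 27 28 21
f 28 19 29
f 28 29 21
f 29 19 30
f 29 30 21
f 30 19 31
f 30 31 21
f 31 19 32
f 31 32 21
f 32 19 20
f 32 20 21
f 34 33 37
f 34 37 35
f 35 37 38
f 35 38 36
f 37 33 39
f 37 39 38
f 38 39 40
f 38 40 36
f 39 33 41
f 39 41 40
f 40 41 42
f 40 42 36
f 41 33 43
f 41 43 42
f 42 43 44
f 42 44 36
f 43 33 45
f 43 45 44
f 44 45 46
f 44 46 36
f 45 33 47
f 45 47 46
f 46 47 48
f 46 48 36
f 47 33 49
f 47 49 48
f 48 49 50
f 48 50 36
f 49 33 51
f 49 51 50
f 50 51 52
f 50 52 36
f 51 33 53
f 51 53 52
f 52 53 54
f 52 54 36
f 53 33 55
f 53 55 54
f 54 55 56
f 54 56 36
f 55 33 57
f 55 57 56
f 56 57 58
f 56 58 36
f 57 33 59
f 57 59 58
f 58 59 60
f 58 60 36
f 59 33 61
f 59 61 60
f 60 61 62
f 60 62 36
f 61 33 34
f 61 34 62
f 62 34 35
f 62 35 36



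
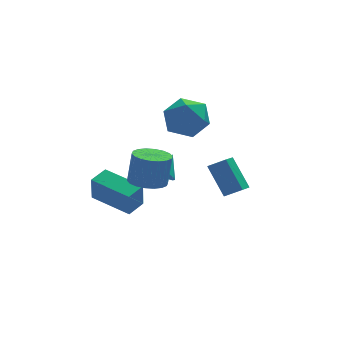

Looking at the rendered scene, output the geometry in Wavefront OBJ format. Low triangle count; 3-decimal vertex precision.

v -4.937 -0.008 -1.133
v -5.012 -0.327 0.228
v -4.161 0.611 -0.946
v -4.236 0.292 0.415
v -3.584 -1.612 -1.435
v -3.659 -1.931 -0.074
v -2.808 -0.993 -1.248
v -2.883 -1.312 0.113
v -0.444 1.576 3.805
v 0.283 1.748 2.854
v -1.003 -0.148 3.066
v -0.276 0.024 2.115
v 0.198 -0.174 3.21
v 0.543 0.891 3.667
v -1.263 0.709 2.253
v -0.918 1.774 2.71
v -0.223 1.212 1.895
v 0.679 0.666 2.486
v -1.399 0.934 3.434
v -0.497 0.388 4.025
v -3.022 -2.811 1.328
v -2.153 -2.95 1.197
v -1.889 -2.749 2.742
v -2.758 -2.609 2.872
v -2.187 -2.558 1.152
v -1.923 -2.357 2.697
v -2.386 -2.216 1.141
v -2.122 -2.015 2.686
v -2.712 -1.992 1.168
v -2.448 -1.79 2.713
v -3.099 -1.93 1.226
v -2.835 -1.728 2.771
v -3.47 -2.042 1.304
v -3.206 -1.841 2.849
v -3.753 -2.307 1.387
v -3.489 -2.105 2.932
v -3.891 -2.671 1.458
v -3.627 -2.47 3.003
v -3.857 -3.063 1.503
v -3.593 -2.862 3.048
v -3.658 -3.405 1.514
v -3.394 -3.204 3.059
v -3.332 -3.63 1.487
v -3.068 -3.428 3.032
v -2.945 -3.692 1.429
v -2.681 -3.49 2.974
v -2.574 -3.579 1.351
v -2.31 -3.378 2.896
v -2.291 -3.315 1.268
v -2.027 -3.113 2.813
v -1.736 0.423 -0.218
v -1.103 0.001 -0.574
v -0.964 0.977 0.498
v -1.134 0.334 -0.798
v -1.304 0.687 -0.888
v -1.573 0.98 -0.825
v -1.879 1.144 -0.623
v -2.152 1.144 -0.328
v -2.33 0.978 -0.008
v -2.372 0.685 0.264
v -2.268 0.332 0.426
v -2.042 -0 0.44
v -1.746 -0.236 0.303
v -1.448 -0.321 0.047
v -1.216 -0.235 -0.269
v 1.172 -0.103 -1.962
v 0.672 0.995 -0.534
v 1.659 0.471 -2.233
v 1.159 1.569 -0.804
v 1.941 -0.489 -1.396
v 1.441 0.609 0.033
v 2.428 0.085 -1.666
v 1.928 1.183 -0.238
f 2 4 1
f 5 2 1
f 1 4 3
f 3 5 1
f 2 8 4
f 6 2 5
f 6 8 2
f 4 8 3
f 7 5 3
f 3 8 7
f 7 6 5
f 8 6 7
f 9 20 14
f 9 14 10
f 9 10 16
f 9 16 19
f 9 19 20
f 10 14 18
f 14 20 13
f 20 19 11
f 19 16 15
f 16 10 17
f 12 18 13
f 12 13 11
f 12 11 15
f 12 15 17
f 12 17 18
f 13 18 14
f 11 13 20
f 15 11 19
f 17 15 16
f 18 17 10
f 22 21 25
f 22 25 23
f 23 25 26
f 23 26 24
f 25 21 27
f 25 27 26
f 26 27 28
f 26 28 24
f 27 21 29
f 27 29 28
f 28 29 30
f 28 30 24
f 29 21 31
f 29 31 30
f 30 31 32
f 30 32 24
f 31 21 33
f 31 33 32
f 32 33 34
f 32 34 24
f 33 21 35
f 33 35 34
f 34 35 36
f 34 36 24
f 35 21 37
f 35 37 36
f 36 37 38
f 36 38 24
f 37 21 39
f 37 39 38
f 38 39 40
f 38 40 24
f 39 21 41
f 39 41 40
f 40 41 42
f 40 42 24
f 41 21 43
f 41 43 42
f 42 43 44
f 42 44 24
f 43 21 45
f 43 45 44
f 44 45 46
f 44 46 24
f 45 21 47
f 45 47 46
f 46 47 48
f 46 48 24
f 47 21 49
f 47 49 48
f 48 49 50
f 48 50 24
f 49 21 22
f 49 22 50
f 50 22 23
f 50 23 24
f 52 51 54
f 52 54 53
f 54 51 55
f 54 55 53
f 55 51 56
f 55 56 53
f 56 51 57
f 56 57 53
f 57 51 58
f 57 58 53
f 58 51 59
f 58 59 53
f 59 51 60
f 59 60 53
f 60 51 61
f 60 61 53
f 61 51 62
f 61 62 53
f 62 51 63
f 62 63 53
f 63 51 64
f 63 64 53
f 64 51 65
f 64 65 53
f 65 51 52
f 65 52 53
f 67 69 66
f 70 67 66
f 66 69 68
f 68 70 66
f 67 73 69
f 71 67 70
f 71 73 67
f 69 73 68
f 72 70 68
f 68 73 72
f 72 71 70
f 73 71 72



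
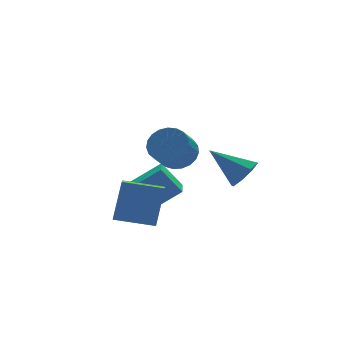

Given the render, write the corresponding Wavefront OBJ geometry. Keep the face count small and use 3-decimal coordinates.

v -1.647 -1.915 -2.327
v -2.343 -1.158 -1.127
v -0.926 -0.458 -2.826
v -1.622 0.298 -1.626
v -0.238 -2.258 -1.294
v -0.934 -1.502 -0.094
v 0.483 -0.802 -1.793
v -0.213 -0.045 -0.593
v -4.185 -3.472 -1.379
v -3.452 -2.837 0.45
v -3.676 -2.441 -1.94
v -2.944 -1.806 -0.111
v -2.576 -4.434 -1.689
v -1.844 -3.799 0.14
v -2.068 -3.403 -2.25
v -1.335 -2.768 -0.421
v 2.519 -2.992 -0.467
v 3.275 -2.632 -0.061
v 1.301 -1.868 0.807
v 3.053 -2.245 -0.616
v 2.518 -2.295 -1.083
v 1.984 -2.754 -1.189
v 1.763 -3.352 -0.872
v 1.985 -3.739 -0.318
v 2.52 -3.689 0.149
v 3.054 -3.23 0.255
v -0.758 -2.865 1.68
v 0.04 -3.239 2.086
v -0.764 -3.868 3.086
v -1.562 -3.495 2.68
v 0.005 -2.887 2.279
v -0.8 -3.516 3.28
v -0.163 -2.531 2.369
v -0.967 -3.16 3.369
v -0.433 -2.232 2.339
v -1.237 -2.862 3.34
v -0.759 -2.044 2.196
v -1.563 -2.673 3.196
v -1.085 -1.997 1.963
v -1.889 -2.627 2.963
v -1.355 -2.101 1.681
v -2.159 -2.73 2.682
v -1.521 -2.336 1.399
v -2.325 -2.966 2.4
v -1.555 -2.663 1.166
v -2.36 -3.293 2.166
v -1.452 -3.025 1.021
v -2.256 -3.655 2.022
v -1.228 -3.36 0.99
v -2.033 -3.989 1.991
v -0.923 -3.609 1.079
v -1.728 -4.238 2.08
v -0.59 -3.729 1.271
v -1.394 -4.358 2.272
v -0.285 -3.7 1.534
v -1.09 -4.329 2.535
v -0.063 -3.526 1.822
v -0.867 -4.156 2.823
f 2 4 1
f 5 2 1
f 1 4 3
f 3 5 1
f 2 8 4
f 6 2 5
f 6 8 2
f 4 8 3
f 7 5 3
f 3 8 7
f 7 6 5
f 8 6 7
f 10 12 9
f 13 10 9
f 9 12 11
f 11 13 9
f 10 16 12
f 14 10 13
f 14 16 10
f 12 16 11
f 15 13 11
f 11 16 15
f 15 14 13
f 16 14 15
f 18 17 20
f 18 20 19
f 20 17 21
f 20 21 19
f 21 17 22
f 21 22 19
f 22 17 23
f 22 23 19
f 23 17 24
f 23 24 19
f 24 17 25
f 24 25 19
f 25 17 26
f 25 26 19
f 26 17 18
f 26 18 19
f 28 27 31
f 28 31 29
f 29 31 32
f 29 32 30
f 31 27 33
f 31 33 32
f 32 33 34
f 32 34 30
f 33 27 35
f 33 35 34
f 34 35 36
f 34 36 30
f 35 27 37
f 35 37 36
f 36 37 38
f 36 38 30
f 37 27 39
f 37 39 38
f 38 39 40
f 38 40 30
f 39 27 41
f 39 41 40
f 40 41 42
f 40 42 30
f 41 27 43
f 41 43 42
f 42 43 44
f 42 44 30
f 43 27 45
f 43 45 44
f 44 45 46
f 44 46 30
f 45 27 47
f 45 47 46
f 46 47 48
f 46 48 30
f 47 27 49
f 47 49 48
f 48 49 50
f 48 50 30
f 49 27 51
f 49 51 50
f 50 51 52
f 50 52 30
f 51 27 53
f 51 53 52
f 52 53 54
f 52 54 30
f 53 27 55
f 53 55 54
f 54 55 56
f 54 56 30
f 55 27 57
f 55 57 56
f 56 57 58
f 56 58 30
f 57 27 28
f 57 28 58
f 58 28 29
f 58 29 30



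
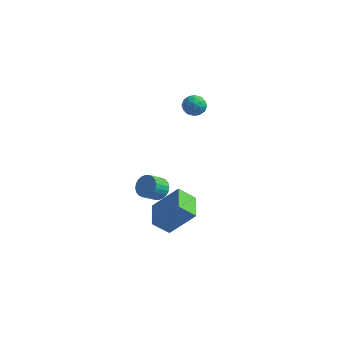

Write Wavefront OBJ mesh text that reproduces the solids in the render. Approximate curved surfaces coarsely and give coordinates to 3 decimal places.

v 1.878 -0.963 -4.194
v 3.185 -0.534 -2.688
v 1.261 0.453 -4.062
v 2.568 0.882 -2.556
v 2.672 -0.542 -5.004
v 3.979 -0.113 -3.498
v 2.055 0.874 -4.872
v 3.362 1.303 -3.366
v 2.061 -0.476 -1.669
v 2.513 -0.951 -1.883
v 2.091 -1.64 -1.244
v 1.639 -1.164 -1.031
v 2.646 -0.841 -1.677
v 2.224 -1.53 -1.038
v 2.69 -0.676 -1.469
v 2.268 -1.364 -0.83
v 2.639 -0.48 -1.292
v 2.216 -1.168 -0.653
v 2.499 -0.283 -1.172
v 2.077 -0.972 -0.533
v 2.293 -0.116 -1.128
v 1.87 -0.804 -0.489
v 2.051 -0.003 -1.167
v 1.629 -0.692 -0.528
v 1.811 0.037 -1.282
v 1.389 -0.651 -0.643
v 1.609 -0 -1.456
v 1.187 -0.689 -0.817
v 1.476 -0.11 -1.662
v 1.054 -0.799 -1.023
v 1.432 -0.276 -1.87
v 1.01 -0.964 -1.231
v 1.484 -0.472 -2.047
v 1.061 -1.16 -1.408
v 1.623 -0.668 -2.167
v 1.201 -1.357 -1.528
v 1.83 -0.836 -2.211
v 1.407 -1.524 -1.572
v 2.071 -0.948 -2.172
v 1.649 -1.637 -1.533
v 2.311 -0.989 -2.057
v 1.889 -1.677 -1.418
v 2.816 3.184 3.004
v 3.356 2.773 2.921
v 2.144 2.307 2.959
v 2.684 1.896 2.876
v 2.582 2.211 3.475
v 2.997 2.753 3.502
v 2.503 2.327 2.378
v 2.918 2.869 2.405
v 3.163 2.244 2.534
v 3.212 2.172 3.212
v 2.288 2.908 2.668
v 2.337 2.836 3.346
v 3.145 3.055 2.966
v 2.355 2.025 2.914
v 2.295 2.209 3.265
v 2.612 1.968 3.217
v 2.934 3.043 3.308
v 3.252 2.802 3.26
v 2.796 2.471 3.585
v 2.248 2.278 2.62
v 2.566 2.037 2.572
v 2.888 3.112 2.663
v 3.205 2.871 2.615
v 2.704 2.609 2.295
v 3.349 2.503 2.691
v 2.954 1.988 2.664
v 2.847 2.241 2.371
v 3.092 2.56 2.387
v 3.378 2.461 3.089
v 2.983 1.946 3.063
v 2.922 2.13 3.414
v 3.167 2.449 3.431
v 3.264 2.15 2.862
v 2.517 3.134 2.817
v 2.122 2.619 2.791
v 2.333 2.631 2.449
v 2.578 2.95 2.466
v 2.546 3.092 3.216
v 2.151 2.577 3.189
v 2.408 2.52 3.493
v 2.653 2.839 3.509
v 2.236 2.93 3.018
f 2 4 1
f 5 2 1
f 1 4 3
f 3 5 1
f 2 8 4
f 6 2 5
f 6 8 2
f 4 8 3
f 7 5 3
f 3 8 7
f 7 6 5
f 8 6 7
f 10 9 13
f 10 13 11
f 11 13 14
f 11 14 12
f 13 9 15
f 13 15 14
f 14 15 16
f 14 16 12
f 15 9 17
f 15 17 16
f 16 17 18
f 16 18 12
f 17 9 19
f 17 19 18
f 18 19 20
f 18 20 12
f 19 9 21
f 19 21 20
f 20 21 22
f 20 22 12
f 21 9 23
f 21 23 22
f 22 23 24
f 22 24 12
f 23 9 25
f 23 25 24
f 24 25 26
f 24 26 12
f 25 9 27
f 25 27 26
f 26 27 28
f 26 28 12
f 27 9 29
f 27 29 28
f 28 29 30
f 28 30 12
f 29 9 31
f 29 31 30
f 30 31 32
f 30 32 12
f 31 9 33
f 31 33 32
f 32 33 34
f 32 34 12
f 33 9 35
f 33 35 34
f 34 35 36
f 34 36 12
f 35 9 37
f 35 37 36
f 36 37 38
f 36 38 12
f 37 9 39
f 37 39 38
f 38 39 40
f 38 40 12
f 39 9 41
f 39 41 40
f 40 41 42
f 40 42 12
f 41 9 10
f 41 10 42
f 42 10 11
f 42 11 12
f 43 80 59
f 80 54 83
f 59 83 48
f 80 83 59
f 43 59 55
f 59 48 60
f 55 60 44
f 59 60 55
f 43 55 64
f 55 44 65
f 64 65 50
f 55 65 64
f 43 64 76
f 64 50 79
f 76 79 53
f 64 79 76
f 43 76 80
f 76 53 84
f 80 84 54
f 76 84 80
f 44 60 71
f 60 48 74
f 71 74 52
f 60 74 71
f 48 83 61
f 83 54 82
f 61 82 47
f 83 82 61
f 54 84 81
f 84 53 77
f 81 77 45
f 84 77 81
f 53 79 78
f 79 50 66
f 78 66 49
f 79 66 78
f 50 65 70
f 65 44 67
f 70 67 51
f 65 67 70
f 46 72 58
f 72 52 73
f 58 73 47
f 72 73 58
f 46 58 56
f 58 47 57
f 56 57 45
f 58 57 56
f 46 56 63
f 56 45 62
f 63 62 49
f 56 62 63
f 46 63 68
f 63 49 69
f 68 69 51
f 63 69 68
f 46 68 72
f 68 51 75
f 72 75 52
f 68 75 72
f 47 73 61
f 73 52 74
f 61 74 48
f 73 74 61
f 45 57 81
f 57 47 82
f 81 82 54
f 57 82 81
f 49 62 78
f 62 45 77
f 78 77 53
f 62 77 78
f 51 69 70
f 69 49 66
f 70 66 50
f 69 66 70
f 52 75 71
f 75 51 67
f 71 67 44
f 75 67 71



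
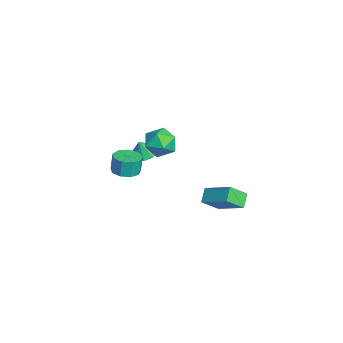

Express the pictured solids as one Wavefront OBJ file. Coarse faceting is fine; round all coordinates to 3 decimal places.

v -4.011 -1.526 1.395
v -3.479 -2.114 1.119
v -3.809 -1.874 2.525
v -3.196 -1.624 1.218
v -3.295 -1.088 1.401
v -3.729 -0.757 1.58
v -4.295 -0.786 1.673
v -4.729 -1.161 1.636
v -4.827 -1.707 1.485
v -4.543 -2.168 1.293
v -4.011 -2.329 1.148
v -2.35 -2.809 1.051
v -1.801 -2.072 1.012
v -1.9 -1.934 2.23
v -2.45 -2.671 2.269
v -2.401 -1.897 0.944
v -2.501 -1.759 2.162
v -2.978 -2.148 0.925
v -3.077 -2.01 2.143
v -3.261 -2.709 0.965
v -3.36 -2.571 2.184
v -3.118 -3.316 1.046
v -3.217 -3.178 2.264
v -2.616 -3.686 1.129
v -2.715 -3.549 2.347
v -1.989 -3.646 1.175
v -2.089 -3.508 2.393
v -1.532 -3.214 1.163
v -1.631 -3.076 2.382
v -1.458 -2.592 1.099
v -1.557 -2.454 2.317
v -1.12 0.039 3.444
v -0.587 -0.686 4.153
v -2.713 -0.874 3.707
v -2.18 -1.599 4.416
v -2.341 -0.508 4.728
v -1.357 0.056 4.565
v -1.943 -1.616 3.295
v -0.959 -1.052 3.132
v -1.096 -1.709 4.061
v -1.341 -1.025 4.946
v -1.959 -0.535 2.914
v -2.204 0.149 3.799
v 2.967 1.311 3.115
v 4.201 2.59 4.054
v 2.614 2.343 2.174
v 3.848 3.621 3.113
v 3.732 1.019 2.507
v 4.966 2.297 3.446
v 3.379 2.05 1.566
v 4.613 3.329 2.505
f 2 1 4
f 2 4 3
f 4 1 5
f 4 5 3
f 5 1 6
f 5 6 3
f 6 1 7
f 6 7 3
f 7 1 8
f 7 8 3
f 8 1 9
f 8 9 3
f 9 1 10
f 9 10 3
f 10 1 11
f 10 11 3
f 11 1 2
f 11 2 3
f 13 12 16
f 13 16 14
f 14 16 17
f 14 17 15
f 16 12 18
f 16 18 17
f 17 18 19
f 17 19 15
f 18 12 20
f 18 20 19
f 19 20 21
f 19 21 15
f 20 12 22
f 20 22 21
f 21 22 23
f 21 23 15
f 22 12 24
f 22 24 23
f 23 24 25
f 23 25 15
f 24 12 26
f 24 26 25
f 25 26 27
f 25 27 15
f 26 12 28
f 26 28 27
f 27 28 29
f 27 29 15
f 28 12 30
f 28 30 29
f 29 30 31
f 29 31 15
f 30 12 13
f 30 13 31
f 31 13 14
f 31 14 15
f 32 43 37
f 32 37 33
f 32 33 39
f 32 39 42
f 32 42 43
f 33 37 41
f 37 43 36
f 43 42 34
f 42 39 38
f 39 33 40
f 35 41 36
f 35 36 34
f 35 34 38
f 35 38 40
f 35 40 41
f 36 41 37
f 34 36 43
f 38 34 42
f 40 38 39
f 41 40 33
f 45 47 44
f 48 45 44
f 44 47 46
f 46 48 44
f 45 51 47
f 49 45 48
f 49 51 45
f 47 51 46
f 50 48 46
f 46 51 50
f 50 49 48
f 51 49 50



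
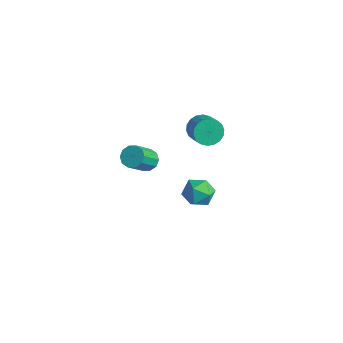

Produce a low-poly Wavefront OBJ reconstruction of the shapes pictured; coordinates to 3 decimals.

v -0.376 0.778 -4.303
v 0.436 1.381 -4.746
v 0.724 0.259 -2.994
v 1.536 0.862 -3.437
v 0.667 1.361 -2.975
v -0.013 1.682 -3.783
v 1.173 -0.042 -3.957
v 0.493 0.279 -4.765
v 1.393 0.874 -4.532
v 1.08 1.742 -3.925
v 0.08 -0.102 -3.815
v -0.233 0.766 -3.208
v 1.386 0.272 3.478
v 1.716 -0.128 2.718
v 2.824 -0.552 3.422
v 2.494 -0.152 4.182
v 1.873 0.25 2.698
v 2.982 -0.174 3.402
v 1.934 0.632 2.832
v 3.042 0.208 3.537
v 1.886 0.942 3.095
v 2.994 0.519 3.799
v 1.739 1.12 3.433
v 2.847 0.696 4.138
v 1.522 1.13 3.78
v 2.63 0.706 4.485
v 1.278 0.97 4.067
v 2.386 0.546 4.772
v 1.056 0.672 4.238
v 2.164 0.248 4.942
v 0.898 0.294 4.258
v 2.007 -0.13 4.962
v 0.838 -0.088 4.123
v 1.946 -0.512 4.828
v 0.886 -0.399 3.861
v 1.994 -0.822 4.565
v 1.033 -0.576 3.522
v 2.141 -1 4.227
v 1.25 -0.586 3.175
v 2.358 -1.01 3.88
v 1.494 -0.426 2.888
v 2.602 -0.85 3.593
v -0.831 -1.975 0.17
v -0.211 -1.581 0.4
v 0.092 -2.931 1.899
v -0.529 -3.325 1.67
v -0.589 -1.408 0.632
v -0.287 -2.758 2.131
v -1.06 -1.452 0.687
v -0.757 -2.802 2.187
v -1.443 -1.696 0.545
v -1.141 -3.046 2.045
v -1.593 -2.046 0.26
v -1.29 -3.396 1.759
v -1.452 -2.369 -0.059
v -1.149 -3.719 1.44
v -1.073 -2.542 -0.291
v -0.771 -3.892 1.208
v -0.603 -2.498 -0.347
v -0.3 -3.848 1.153
v -0.219 -2.254 -0.205
v 0.083 -3.604 1.295
v -0.07 -1.904 0.081
v 0.233 -3.254 1.58
f 1 12 6
f 1 6 2
f 1 2 8
f 1 8 11
f 1 11 12
f 2 6 10
f 6 12 5
f 12 11 3
f 11 8 7
f 8 2 9
f 4 10 5
f 4 5 3
f 4 3 7
f 4 7 9
f 4 9 10
f 5 10 6
f 3 5 12
f 7 3 11
f 9 7 8
f 10 9 2
f 14 13 17
f 14 17 15
f 15 17 18
f 15 18 16
f 17 13 19
f 17 19 18
f 18 19 20
f 18 20 16
f 19 13 21
f 19 21 20
f 20 21 22
f 20 22 16
f 21 13 23
f 21 23 22
f 22 23 24
f 22 24 16
f 23 13 25
f 23 25 24
f 24 25 26
f 24 26 16
f 25 13 27
f 25 27 26
f 26 27 28
f 26 28 16
f 27 13 29
f 27 29 28
f 28 29 30
f 28 30 16
f 29 13 31
f 29 31 30
f 30 31 32
f 30 32 16
f 31 13 33
f 31 33 32
f 32 33 34
f 32 34 16
f 33 13 35
f 33 35 34
f 34 35 36
f 34 36 16
f 35 13 37
f 35 37 36
f 36 37 38
f 36 38 16
f 37 13 39
f 37 39 38
f 38 39 40
f 38 40 16
f 39 13 41
f 39 41 40
f 40 41 42
f 40 42 16
f 41 13 14
f 41 14 42
f 42 14 15
f 42 15 16
f 44 43 47
f 44 47 45
f 45 47 48
f 45 48 46
f 47 43 49
f 47 49 48
f 48 49 50
f 48 50 46
f 49 43 51
f 49 51 50
f 50 51 52
f 50 52 46
f 51 43 53
f 51 53 52
f 52 53 54
f 52 54 46
f 53 43 55
f 53 55 54
f 54 55 56
f 54 56 46
f 55 43 57
f 55 57 56
f 56 57 58
f 56 58 46
f 57 43 59
f 57 59 58
f 58 59 60
f 58 60 46
f 59 43 61
f 59 61 60
f 60 61 62
f 60 62 46
f 61 43 63
f 61 63 62
f 62 63 64
f 62 64 46
f 63 43 44
f 63 44 64
f 64 44 45
f 64 45 46



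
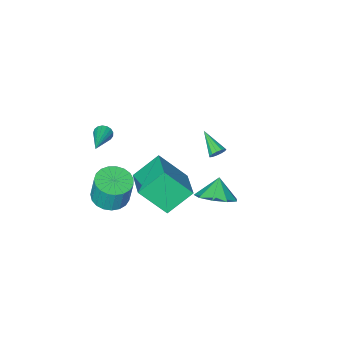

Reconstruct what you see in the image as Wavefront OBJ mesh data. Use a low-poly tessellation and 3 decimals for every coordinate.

v 2.935 2.764 2.252
v 1.633 3.073 3.332
v 3.715 4.307 2.752
v 2.413 4.616 3.832
v 3.927 1.784 3.728
v 2.625 2.093 4.808
v 4.707 3.327 4.228
v 3.405 3.636 5.308
v -3.182 -0.792 -1.341
v -2.976 -1.008 -1.743
v -3.318 -2.188 -0.659
v -2.764 -0.944 -1.569
v -2.683 -0.832 -1.324
v -2.761 -0.707 -1.084
v -2.973 -0.609 -0.925
v -3.25 -0.569 -0.899
v -3.506 -0.6 -1.013
v -3.659 -0.691 -1.231
v -3.66 -0.815 -1.485
v -3.509 -0.931 -1.692
v -3.254 -1.003 -1.788
v -0.038 3.186 0.454
v 0.613 3.733 1.152
v -0.602 2.694 1.366
v 0.002 4.143 0.994
v -0.627 4.105 0.584
v -0.981 3.637 0.113
v -0.894 2.958 -0.199
v -0.405 2.385 -0.205
v 0.255 2.187 0.097
v 0.778 2.456 0.566
v 0.92 3.067 0.982
v 2.538 -2.39 -2.859
v 3.359 -1.791 -2.948
v 3.303 -1.472 -1.309
v 2.482 -2.07 -1.221
v 3.042 -1.516 -3.012
v 2.986 -1.197 -1.374
v 2.638 -1.393 -3.05
v 2.582 -1.073 -1.412
v 2.217 -1.441 -3.055
v 2.161 -1.122 -1.417
v 1.851 -1.654 -3.026
v 1.795 -1.335 -1.388
v 1.604 -1.994 -2.968
v 1.548 -1.675 -1.33
v 1.519 -2.402 -2.891
v 1.463 -2.083 -1.253
v 1.609 -2.808 -2.809
v 1.553 -2.489 -1.171
v 1.86 -3.142 -2.736
v 1.805 -2.823 -1.097
v 2.229 -3.346 -2.683
v 2.173 -3.026 -1.045
v 2.651 -3.384 -2.662
v 2.595 -3.065 -1.023
v 3.053 -3.25 -2.674
v 2.997 -2.931 -1.036
v 3.366 -2.968 -2.718
v 3.31 -2.649 -1.08
v 3.536 -2.585 -2.787
v 3.481 -2.266 -1.149
v 3.534 -2.169 -2.868
v 3.478 -1.85 -1.23
v 2.942 -2.207 3.06
v 3.243 -2.299 2.659
v 4.278 -0.893 3.76
v 3.101 -2.115 2.584
v 2.923 -1.952 2.619
v 2.749 -1.847 2.754
v 2.619 -1.825 2.96
v 2.563 -1.89 3.188
v 2.594 -2.027 3.388
v 2.705 -2.206 3.512
v 2.87 -2.385 3.533
v 3.051 -2.523 3.445
v 3.207 -2.588 3.27
v 3.303 -2.567 3.046
v 3.316 -2.462 2.826
f 2 4 1
f 5 2 1
f 1 4 3
f 3 5 1
f 2 8 4
f 6 2 5
f 6 8 2
f 4 8 3
f 7 5 3
f 3 8 7
f 7 6 5
f 8 6 7
f 10 9 12
f 10 12 11
f 12 9 13
f 12 13 11
f 13 9 14
f 13 14 11
f 14 9 15
f 14 15 11
f 15 9 16
f 15 16 11
f 16 9 17
f 16 17 11
f 17 9 18
f 17 18 11
f 18 9 19
f 18 19 11
f 19 9 20
f 19 20 11
f 20 9 21
f 20 21 11
f 21 9 10
f 21 10 11
f 23 22 25
f 23 25 24
f 25 22 26
f 25 26 24
f 26 22 27
f 26 27 24
f 27 22 28
f 27 28 24
f 28 22 29
f 28 29 24
f 29 22 30
f 29 30 24
f 30 22 31
f 30 31 24
f 31 22 32
f 31 32 24
f 32 22 23
f 32 23 24
f 34 33 37
f 34 37 35
f 35 37 38
f 35 38 36
f 37 33 39
f 37 39 38
f 38 39 40
f 38 40 36
f 39 33 41
f 39 41 40
f 40 41 42
f 40 42 36
f 41 33 43
f 41 43 42
f 42 43 44
f 42 44 36
f 43 33 45
f 43 45 44
f 44 45 46
f 44 46 36
f 45 33 47
f 45 47 46
f 46 47 48
f 46 48 36
f 47 33 49
f 47 49 48
f 48 49 50
f 48 50 36
f 49 33 51
f 49 51 50
f 50 51 52
f 50 52 36
f 51 33 53
f 51 53 52
f 52 53 54
f 52 54 36
f 53 33 55
f 53 55 54
f 54 55 56
f 54 56 36
f 55 33 57
f 55 57 56
f 56 57 58
f 56 58 36
f 57 33 59
f 57 59 58
f 58 59 60
f 58 60 36
f 59 33 61
f 59 61 60
f 60 61 62
f 60 62 36
f 61 33 63
f 61 63 62
f 62 63 64
f 62 64 36
f 63 33 34
f 63 34 64
f 64 34 35
f 64 35 36
f 66 65 68
f 66 68 67
f 68 65 69
f 68 69 67
f 69 65 70
f 69 70 67
f 70 65 71
f 70 71 67
f 71 65 72
f 71 72 67
f 72 65 73
f 72 73 67
f 73 65 74
f 73 74 67
f 74 65 75
f 74 75 67
f 75 65 76
f 75 76 67
f 76 65 77
f 76 77 67
f 77 65 78
f 77 78 67
f 78 65 79
f 78 79 67
f 79 65 66
f 79 66 67



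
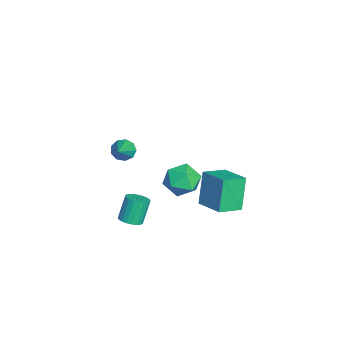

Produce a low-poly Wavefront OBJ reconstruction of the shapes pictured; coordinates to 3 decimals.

v 2.461 -0.166 1.869
v 1.75 0.047 3.64
v 1.777 0.937 1.462
v 1.066 1.15 3.232
v 3.734 0.77 2.268
v 3.023 0.983 4.038
v 3.05 1.873 1.86
v 2.339 2.086 3.631
v -4.161 -3.844 0.685
v -3.875 -4.2 0.181
v -2.699 -4.076 1.675
v -3.773 -3.748 0.135
v -3.851 -3.342 0.347
v -4.075 -3.17 0.717
v -4.338 -3.314 1.072
v -4.519 -3.706 1.246
v -4.531 -4.162 1.158
v -4.371 -4.47 0.848
v -4.112 -4.484 0.462
v 2.764 -3.443 0.892
v 3.313 -3.158 1.013
v 2.845 -2.792 2.27
v 2.296 -3.077 2.148
v 3.184 -2.974 0.912
v 2.716 -2.609 2.169
v 2.992 -2.862 0.808
v 2.524 -2.496 2.064
v 2.765 -2.838 0.716
v 2.297 -2.472 1.973
v 2.538 -2.906 0.651
v 2.07 -2.54 1.908
v 2.346 -3.056 0.623
v 1.878 -2.69 1.88
v 2.217 -3.265 0.636
v 1.748 -2.899 1.893
v 2.171 -3.5 0.687
v 1.703 -3.135 1.944
v 2.215 -3.728 0.77
v 1.747 -3.362 2.027
v 2.344 -3.911 0.871
v 1.876 -3.546 2.128
v 2.536 -4.024 0.976
v 2.068 -3.658 2.232
v 2.763 -4.048 1.067
v 2.295 -3.682 2.324
v 2.99 -3.98 1.132
v 2.522 -3.614 2.389
v 3.182 -3.83 1.16
v 2.714 -3.464 2.417
v 3.312 -3.621 1.147
v 2.843 -3.255 2.404
v 3.357 -3.385 1.096
v 2.889 -3.02 2.353
v 2.512 -0.043 3.946
v 2.963 -0.782 4.486
v 2.017 -1.158 2.834
v 2.468 -1.897 3.374
v 1.639 -1.429 3.742
v 1.946 -0.74 4.429
v 3.034 -1.2 2.891
v 3.341 -0.511 3.578
v 3.286 -1.497 3.834
v 2.423 -1.638 4.36
v 2.557 -0.302 2.96
v 1.694 -0.443 3.486
f 2 4 1
f 5 2 1
f 1 4 3
f 3 5 1
f 2 8 4
f 6 2 5
f 6 8 2
f 4 8 3
f 7 5 3
f 3 8 7
f 7 6 5
f 8 6 7
f 10 9 12
f 10 12 11
f 12 9 13
f 12 13 11
f 13 9 14
f 13 14 11
f 14 9 15
f 14 15 11
f 15 9 16
f 15 16 11
f 16 9 17
f 16 17 11
f 17 9 18
f 17 18 11
f 18 9 19
f 18 19 11
f 19 9 10
f 19 10 11
f 21 20 24
f 21 24 22
f 22 24 25
f 22 25 23
f 24 20 26
f 24 26 25
f 25 26 27
f 25 27 23
f 26 20 28
f 26 28 27
f 27 28 29
f 27 29 23
f 28 20 30
f 28 30 29
f 29 30 31
f 29 31 23
f 30 20 32
f 30 32 31
f 31 32 33
f 31 33 23
f 32 20 34
f 32 34 33
f 33 34 35
f 33 35 23
f 34 20 36
f 34 36 35
f 35 36 37
f 35 37 23
f 36 20 38
f 36 38 37
f 37 38 39
f 37 39 23
f 38 20 40
f 38 40 39
f 39 40 41
f 39 41 23
f 40 20 42
f 40 42 41
f 41 42 43
f 41 43 23
f 42 20 44
f 42 44 43
f 43 44 45
f 43 45 23
f 44 20 46
f 44 46 45
f 45 46 47
f 45 47 23
f 46 20 48
f 46 48 47
f 47 48 49
f 47 49 23
f 48 20 50
f 48 50 49
f 49 50 51
f 49 51 23
f 50 20 52
f 50 52 51
f 51 52 53
f 51 53 23
f 52 20 21
f 52 21 53
f 53 21 22
f 53 22 23
f 54 65 59
f 54 59 55
f 54 55 61
f 54 61 64
f 54 64 65
f 55 59 63
f 59 65 58
f 65 64 56
f 64 61 60
f 61 55 62
f 57 63 58
f 57 58 56
f 57 56 60
f 57 60 62
f 57 62 63
f 58 63 59
f 56 58 65
f 60 56 64
f 62 60 61
f 63 62 55

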